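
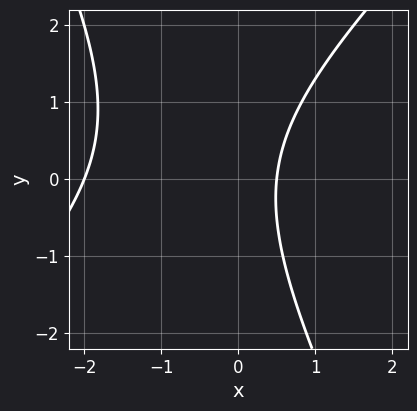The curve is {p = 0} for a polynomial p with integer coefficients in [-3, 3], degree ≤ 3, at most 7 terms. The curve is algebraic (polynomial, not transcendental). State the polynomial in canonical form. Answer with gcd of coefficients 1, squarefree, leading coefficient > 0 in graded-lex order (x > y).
2*x^2 - x*y - y^2 + 3*x - 2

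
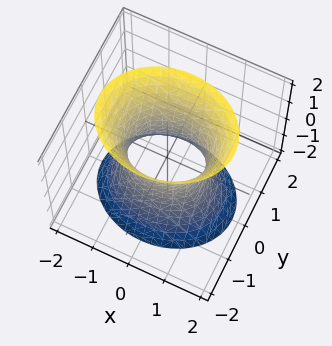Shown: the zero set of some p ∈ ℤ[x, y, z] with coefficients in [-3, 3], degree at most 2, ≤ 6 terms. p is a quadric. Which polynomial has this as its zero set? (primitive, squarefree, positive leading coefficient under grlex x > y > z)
2*x^2 + 3*y^2 - z^2 - 2

First, degree: an hourglass — one-sheet hyperboloid; a quadric, so deg p = 2.
Next, symmetries: mirror symmetry x ↦ −x ⇒ only even powers of x; it's symmetric under y → −y, forcing even powers of y; the z ↦ −z reflection is a symmetry, so z appears only in even powers.
Next, from the axis intercepts and sections: it misses every integer gridline on the z-axis; among the integer gridlines, it crosses the x-axis at x ∈ {-1, 1}.
Finally, assembling these constraints gives the stated polynomial.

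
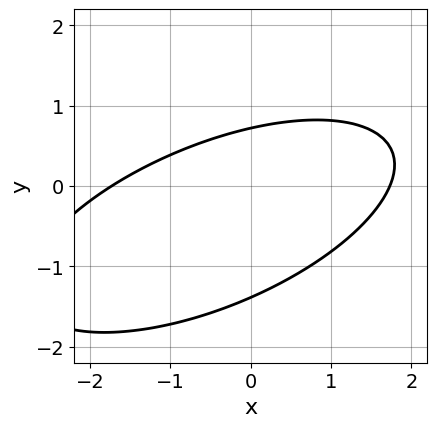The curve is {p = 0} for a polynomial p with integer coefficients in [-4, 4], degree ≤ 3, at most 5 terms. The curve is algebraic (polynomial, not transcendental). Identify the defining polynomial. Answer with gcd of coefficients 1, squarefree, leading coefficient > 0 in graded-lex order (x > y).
1. Degree: the shape is more complex than any degree-1 curve, so deg p = 2.
2. Solving for integer coefficients yields p as stated.

x^2 - 2*x*y + 3*y^2 + 2*y - 3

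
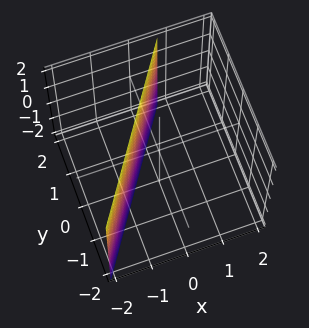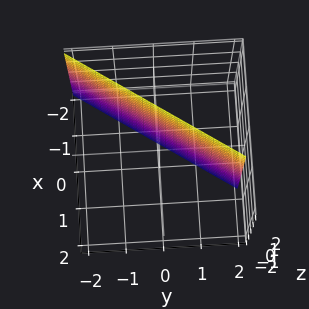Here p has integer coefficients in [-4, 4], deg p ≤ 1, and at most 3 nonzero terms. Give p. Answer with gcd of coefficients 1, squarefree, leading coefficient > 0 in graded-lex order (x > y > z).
3*x - 2*y + 2

1. deg p = 1. Every cross-section is a straight line — this is a plane.
2. From the visible intercepts: the surface avoids every integer z-axis point in the box; it crosses the y-axis at the gridline y = 1.
3. Matching integer coefficients to the picture gives p.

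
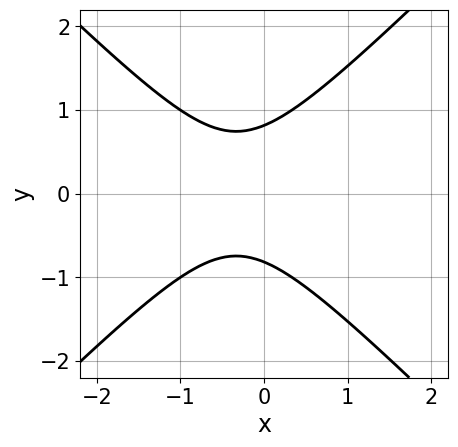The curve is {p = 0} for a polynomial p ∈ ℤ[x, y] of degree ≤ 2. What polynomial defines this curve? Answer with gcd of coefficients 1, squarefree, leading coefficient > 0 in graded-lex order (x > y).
3*x^2 - 3*y^2 + 2*x + 2

1. deg p = 2. A generic line meets the curve in up to 2 points.
2. Symmetries: the y ↦ −y reflection is a symmetry, so y appears only in even powers.
3. Against the integer gridlines: the curve avoids every integer x-axis point in the box.
4. The integer polynomial consistent with all of this is the stated p.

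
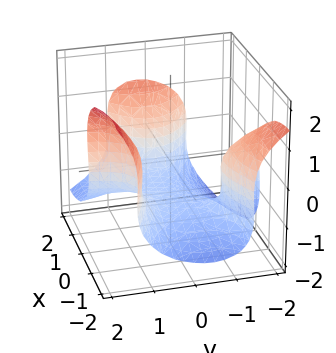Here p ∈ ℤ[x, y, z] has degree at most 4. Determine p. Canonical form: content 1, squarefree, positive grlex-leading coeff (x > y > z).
x^3 - 3*x*y^2 + 2*y*z^2 - 3*z^3 - 2

1. deg p = 3. A generic line meets the surface in up to 3 points.
2. Observable constraints: the surface avoids every integer y-axis point in the box.
3. Solving for integer coefficients yields p as stated.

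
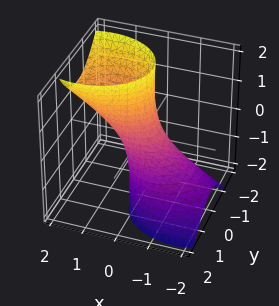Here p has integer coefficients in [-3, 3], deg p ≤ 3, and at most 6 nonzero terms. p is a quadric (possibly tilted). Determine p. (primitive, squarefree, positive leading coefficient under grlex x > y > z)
2*x^2 - 3*x*z + 3*y^2 + y*z - 1

deg p = 2. A generic line meets the surface in up to 2 points.
Reading off the gridlines: it misses every integer gridline on the z-axis.
Putting this together gives p.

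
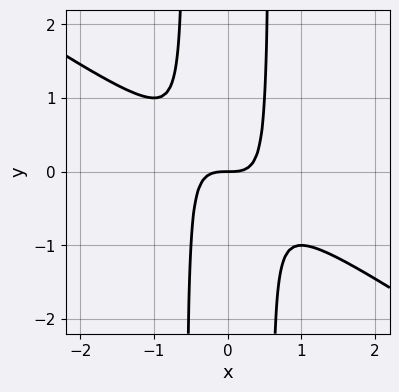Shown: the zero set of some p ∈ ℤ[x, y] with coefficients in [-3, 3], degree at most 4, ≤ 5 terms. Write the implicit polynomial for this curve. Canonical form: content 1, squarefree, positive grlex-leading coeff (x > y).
The degree is 3 — a generic line meets the curve in up to 3 points.
Checking where it meets the axes: it crosses the x-axis at the gridline x = 0; it crosses the y-axis at the gridline y = 0.
Fitting integer coefficients to these (and the overall shape) gives p.

2*x^3 + 3*x^2*y - y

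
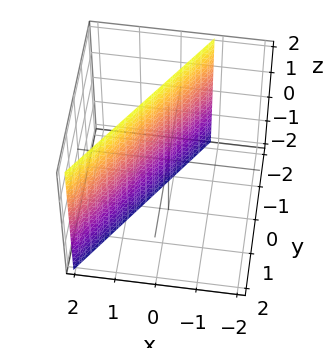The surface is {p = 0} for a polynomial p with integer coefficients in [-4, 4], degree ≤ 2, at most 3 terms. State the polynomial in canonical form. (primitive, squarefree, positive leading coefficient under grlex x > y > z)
3*x - 2*y - 2

(a) deg p = 1. Every cross-section is a straight line — this is a plane.
(b) Checking where it meets the axes: it misses every integer gridline on the z-axis; it crosses the y-axis at the gridline y = -1.
(c) Matching integer coefficients to the picture gives p.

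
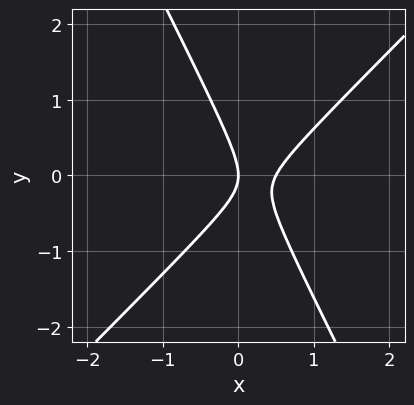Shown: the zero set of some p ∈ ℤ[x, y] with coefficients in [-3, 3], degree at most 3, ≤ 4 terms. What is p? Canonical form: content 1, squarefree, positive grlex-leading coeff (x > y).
1. deg p = 2.
2. Checking where it meets the axes: it meets the y-axis at y = 0 (among the integer gridlines); it meets the x-axis at x = 0 (among the integer gridlines).
3. These observations pin down the coefficients.

2*x^2 - x*y - y^2 - x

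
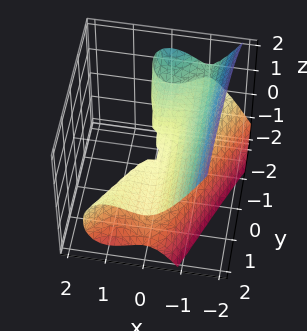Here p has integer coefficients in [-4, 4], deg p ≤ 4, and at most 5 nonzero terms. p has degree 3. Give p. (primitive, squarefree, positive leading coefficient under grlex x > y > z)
3*x^3 - 2*x^2*y + 2*y*z + 3*z^2

(a) The degree is 3 — no degree-2 surface has this shape.
(b) From the axis intercepts and sections: it crosses the z-axis at the gridline z = 0; every point of the y-axis in the box is on the surface; it crosses the x-axis at the gridline x = 0.
(c) Putting this together gives p.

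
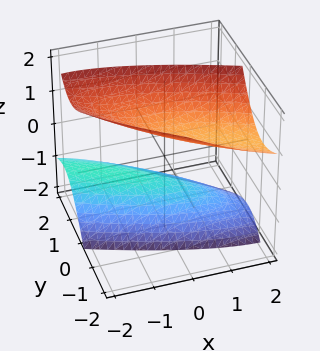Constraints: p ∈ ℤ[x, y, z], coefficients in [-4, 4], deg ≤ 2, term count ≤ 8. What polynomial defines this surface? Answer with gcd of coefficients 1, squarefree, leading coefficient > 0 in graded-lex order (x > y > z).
x^2 + 3*x*y + 3*y^2 + 2*y*z - 2*z^2 + 2

First, there are 2 components.
Then, degree: no degree-1 surface has this shape, so deg p = 2.
Next, reading off the gridlines: it misses every integer gridline on the x-axis; the z-axis gridline crossings are at z ∈ {-1, 1}; it misses every integer gridline on the y-axis.
Finally, the integer polynomial consistent with all of this is the stated p.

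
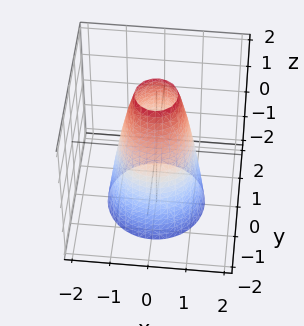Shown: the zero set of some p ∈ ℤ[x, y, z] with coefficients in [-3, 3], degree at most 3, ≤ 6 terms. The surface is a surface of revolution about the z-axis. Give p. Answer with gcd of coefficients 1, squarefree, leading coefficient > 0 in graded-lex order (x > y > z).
deg p = 2. No degree-1 surface has this shape.
Symmetry: the z-axis is an axis of rotation, so x and y enter only as x² + y².
Against the integer gridlines: among the integer gridlines, it crosses the x-axis at x ∈ {-1, 1}; the y-axis gridline crossings are at y ∈ {-1, 1}; a circular section at z = -2 has radius between 1 and 2; no z-intercept at any integer in the box.
These observations pin down the coefficients.

3*x^2 + 3*y^2 + z - 3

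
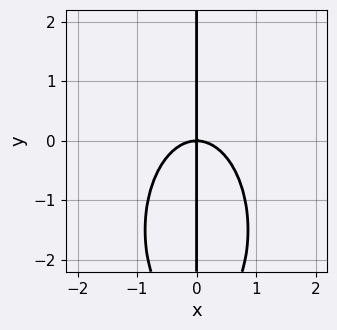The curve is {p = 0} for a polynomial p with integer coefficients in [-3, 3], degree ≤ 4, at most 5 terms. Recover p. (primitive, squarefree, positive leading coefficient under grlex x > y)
3*x^3 + x*y^2 + 3*x*y

(a) deg p = 3.
(b) Reading off the gridlines: one x-axis crossing is at x = 0; the visible y-axis segment lies entirely on the curve.
(c) Putting this together gives p.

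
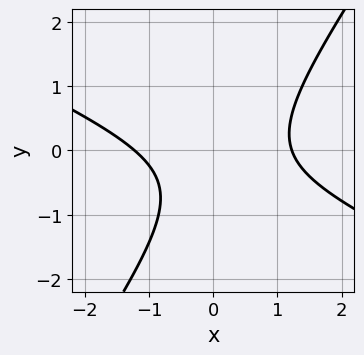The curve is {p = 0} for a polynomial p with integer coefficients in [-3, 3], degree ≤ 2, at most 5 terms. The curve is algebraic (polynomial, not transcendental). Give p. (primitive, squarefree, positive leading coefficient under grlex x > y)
First, the degree is 2 — the shape is more complex than any degree-1 curve.
Next, against the integer gridlines: no y-intercept at any integer in the box.
Finally, matching integer coefficients to the picture gives p.

2*x^2 + 3*x*y - 3*y^2 - 2*y - 3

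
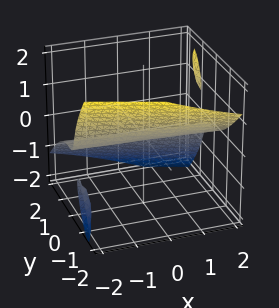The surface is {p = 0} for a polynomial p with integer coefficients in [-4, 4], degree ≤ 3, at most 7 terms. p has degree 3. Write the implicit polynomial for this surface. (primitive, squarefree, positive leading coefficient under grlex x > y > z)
1. The picture has 3 separate pieces. Treating them together as one polynomial.
2. Degree: a generic line meets the surface in up to 3 points, so deg p = 3.
3. From the visible intercepts: it crosses the z-axis at the gridline z = 0; the visible x-axis segment lies entirely on the surface; one y-axis crossing is at y = 0.
4. Matching integer coefficients to the picture gives p.

2*x*y*z - 2*y^3 + y*z^2 - z^3 - 2*z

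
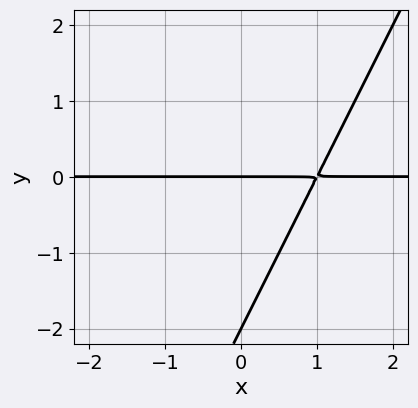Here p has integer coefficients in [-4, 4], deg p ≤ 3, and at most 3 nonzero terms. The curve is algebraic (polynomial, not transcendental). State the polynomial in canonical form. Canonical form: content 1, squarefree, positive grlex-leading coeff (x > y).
(a) deg p = 2. A generic line meets the curve in up to 2 points.
(b) Against the integer gridlines: the y-axis gridline crossings are at y ∈ {-2, 0}; the visible x-axis segment lies entirely on the curve.
(c) The integer polynomial consistent with all of this is the stated p.

2*x*y - y^2 - 2*y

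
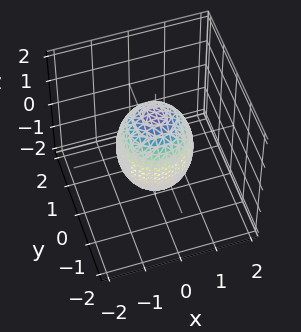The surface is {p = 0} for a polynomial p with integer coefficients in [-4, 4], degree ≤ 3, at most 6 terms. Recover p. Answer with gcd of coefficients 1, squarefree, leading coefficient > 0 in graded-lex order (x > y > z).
2*x^2 + 2*y^2 + z^2 - 2

(a) deg p = 2. A closed, bounded, convex surface; a quadric.
(b) Symmetry: the surface is invariant under rotation about z: p = q(x² + y², z); the z ↦ −z reflection is a symmetry, so z appears only in even powers.
(c) From the visible intercepts: a circular section at z = 0 has radius exactly 1; the x-axis gridline crossings are at x ∈ {-1, 1}; the y-axis gridline crossings are at y ∈ {-1, 1}.
(d) These observations pin down the coefficients.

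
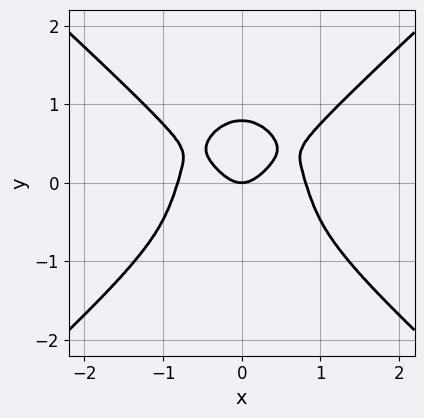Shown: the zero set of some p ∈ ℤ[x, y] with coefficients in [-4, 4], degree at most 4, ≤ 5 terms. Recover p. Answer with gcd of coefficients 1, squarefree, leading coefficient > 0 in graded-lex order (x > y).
3*x^4 - 2*x^2*y^2 - 2*y^4 - 2*x^2 + y

(a) The degree is 4 — the shape is more complex than any degree-3 curve.
(b) Symmetries: mirror symmetry x ↦ −x ⇒ only even powers of x.
(c) Reading off the gridlines: it meets the y-axis at y = 0 (among the integer gridlines); it meets the x-axis at x = 0 (among the integer gridlines).
(d) Together with the visible shape, these determine p as stated.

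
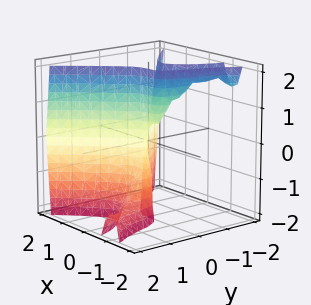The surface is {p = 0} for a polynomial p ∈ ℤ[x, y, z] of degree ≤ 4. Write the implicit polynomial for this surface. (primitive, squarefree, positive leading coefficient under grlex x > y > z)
Degree: a generic line meets the surface in up to 3 points, so deg p = 3.
Reading off the gridlines: one y-axis crossing is at y = 0; every point of the z-axis in the box is on the surface; it crosses the x-axis at the gridline x = 0.
Matching integer coefficients to the picture gives p.

3*x^3 - 2*x*y^2 - 2*y^2 - y*z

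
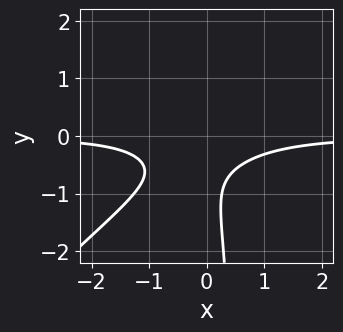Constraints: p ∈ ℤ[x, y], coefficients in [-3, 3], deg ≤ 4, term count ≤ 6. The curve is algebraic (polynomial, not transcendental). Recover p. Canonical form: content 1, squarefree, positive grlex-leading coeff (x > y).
First, degree: a generic line meets the curve in up to 3 points, so deg p = 3.
Next, from the visible intercepts: it misses every integer gridline on the y-axis; it misses every integer gridline on the x-axis.
Finally, assembling these constraints gives the stated polynomial.

3*x^2*y - 3*x*y^2 + 2*y^2 + 3*y + 2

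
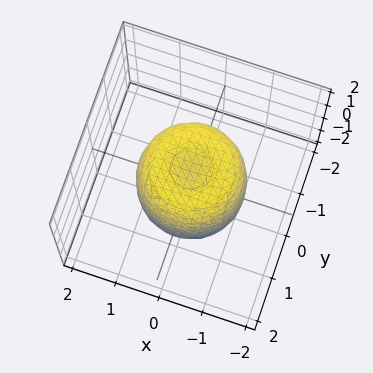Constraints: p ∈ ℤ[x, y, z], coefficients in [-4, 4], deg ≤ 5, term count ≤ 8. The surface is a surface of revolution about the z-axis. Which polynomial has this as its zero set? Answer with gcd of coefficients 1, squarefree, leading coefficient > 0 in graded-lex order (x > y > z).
(a) deg p = 4. A generic line meets the surface in up to 4 points.
(b) Symmetries: rotational symmetry about the z-axis ⇒ p depends on x, y only through x² + y².
(c) From the axis intercepts and sections: among the integer gridlines, it crosses the z-axis at z ∈ {-1, 1}; a circular section at z = 0 has radius between 1 and 2.
(d) Together with the visible shape, these determine p as stated.

2*x^4 + 4*x^2*y^2 + 2*y^4 - 2*x^2 - 2*y^2 + z^2 - 1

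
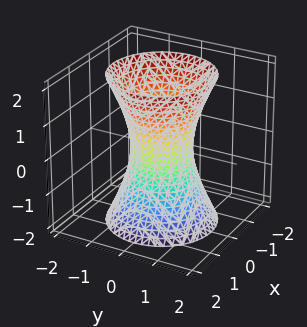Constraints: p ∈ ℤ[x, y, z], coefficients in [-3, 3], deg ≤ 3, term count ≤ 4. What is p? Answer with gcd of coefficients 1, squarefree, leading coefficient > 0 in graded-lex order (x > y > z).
3*x^2 + 3*y^2 - z^2 - 2

(a) Degree: one connected sheet with a waist; a quadric, so deg p = 2.
(b) Symmetries: the surface is invariant under rotation about z: p = q(x² + y², z); mirror symmetry z ↦ −z ⇒ only even powers of z.
(c) Checking where it meets the axes: no z-intercept at any integer in the box; a circular section at z = 1 has radius exactly 1.
(d) These observations pin down the coefficients.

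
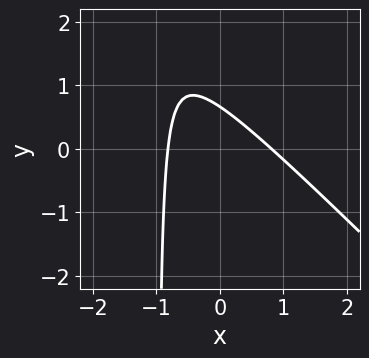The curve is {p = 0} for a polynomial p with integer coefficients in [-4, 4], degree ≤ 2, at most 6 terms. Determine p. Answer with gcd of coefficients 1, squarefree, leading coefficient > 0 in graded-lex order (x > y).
3*x^2 + 3*x*y + 3*y - 2

(a) deg p = 2. A generic line meets the curve in up to 2 points.
(b) Putting this together gives p.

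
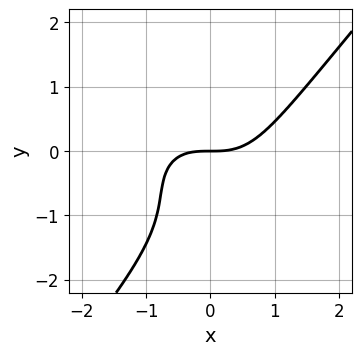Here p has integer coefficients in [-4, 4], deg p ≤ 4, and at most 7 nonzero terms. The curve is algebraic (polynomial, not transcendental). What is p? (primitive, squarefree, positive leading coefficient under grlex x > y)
(a) Degree: no degree-2 curve has this shape, so deg p = 3.
(b) From the visible intercepts: it crosses the x-axis at the gridline x = 0; it meets the y-axis at y = 0 (among the integer gridlines).
(c) The integer polynomial consistent with all of this is the stated p.

2*x^3 + x*y^2 - 2*y^3 - 3*y^2 - 3*y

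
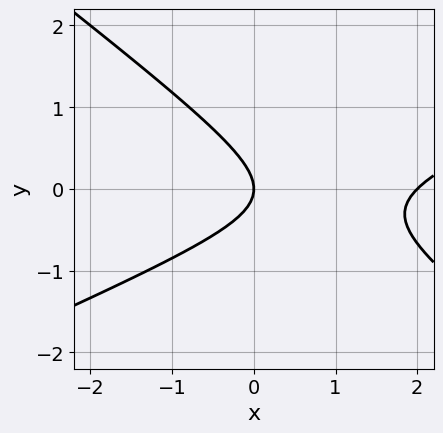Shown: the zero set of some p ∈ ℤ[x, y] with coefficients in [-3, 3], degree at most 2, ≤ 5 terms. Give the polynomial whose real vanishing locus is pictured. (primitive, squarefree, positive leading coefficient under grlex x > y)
(a) deg p = 2. No degree-1 curve has this shape.
(b) From the visible intercepts: it crosses the y-axis at the gridline y = 0; the x-axis gridline crossings are at x ∈ {0, 2}.
(c) Matching integer coefficients to the picture gives p.

x^2 - x*y - 3*y^2 - 2*x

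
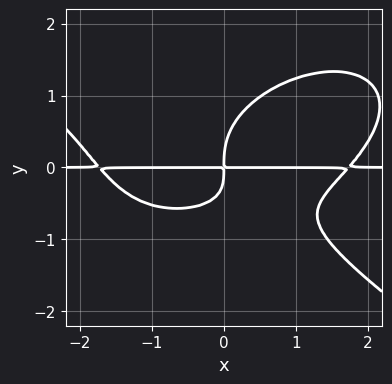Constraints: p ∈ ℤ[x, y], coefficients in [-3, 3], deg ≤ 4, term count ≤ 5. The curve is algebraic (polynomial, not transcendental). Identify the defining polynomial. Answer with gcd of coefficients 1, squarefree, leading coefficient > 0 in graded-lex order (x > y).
(a) Degree: no degree-3 curve has this shape, so deg p = 4.
(b) Checking where it meets the axes: the visible x-axis segment lies entirely on the curve.
(c) Matching integer coefficients to the picture gives p.

x^3*y + 3*y^4 - 3*x*y^2 - 3*x*y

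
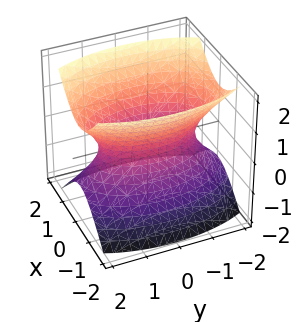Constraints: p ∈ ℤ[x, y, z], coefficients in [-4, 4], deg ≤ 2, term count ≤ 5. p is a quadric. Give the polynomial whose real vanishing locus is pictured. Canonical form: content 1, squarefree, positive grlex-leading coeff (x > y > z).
3*x^2 + y^2 - 2*z^2 - 2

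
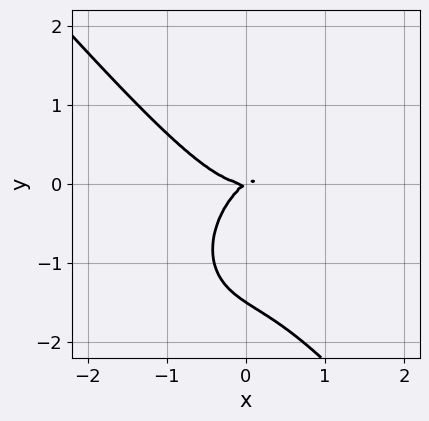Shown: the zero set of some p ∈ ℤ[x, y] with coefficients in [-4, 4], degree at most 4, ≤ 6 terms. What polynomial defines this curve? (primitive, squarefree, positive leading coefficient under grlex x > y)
3*x^3 + 2*y^3 - 2*x*y + 3*y^2

Degree: a generic line meets the curve in up to 3 points, so deg p = 3.
Checking where it meets the axes: it meets the x-axis at x = 0 (among the integer gridlines); one y-axis crossing is at y = 0.
Assembling these constraints gives the stated polynomial.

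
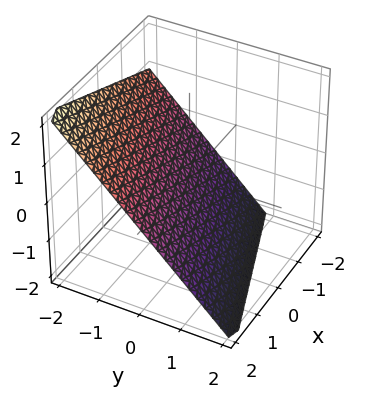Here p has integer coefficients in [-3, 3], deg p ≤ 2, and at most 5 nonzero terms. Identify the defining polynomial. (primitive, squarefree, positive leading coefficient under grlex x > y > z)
The degree is 1 — the surface is flat (a plane).
Checking where it meets the axes: it meets the x-axis at x = 2 (among the integer gridlines).
These observations pin down the coefficients.

x - 3*y - 3*z - 2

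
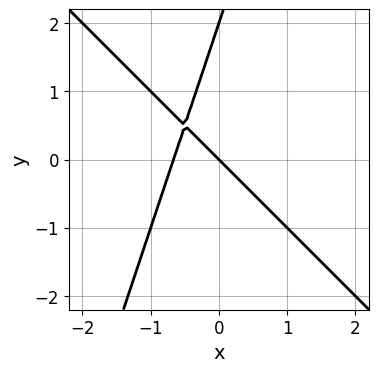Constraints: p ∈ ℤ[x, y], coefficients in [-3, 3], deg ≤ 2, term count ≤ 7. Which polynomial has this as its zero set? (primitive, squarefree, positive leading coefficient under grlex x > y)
3*x^2 + 2*x*y - y^2 + 2*x + 2*y

First, the degree is 2 — no degree-1 curve has this shape.
Then, from the axis intercepts and sections: one x-axis crossing is at x = 0; among the integer gridlines, it crosses the y-axis at y ∈ {0, 2}.
Finally, fitting integer coefficients to these (and the overall shape) gives p.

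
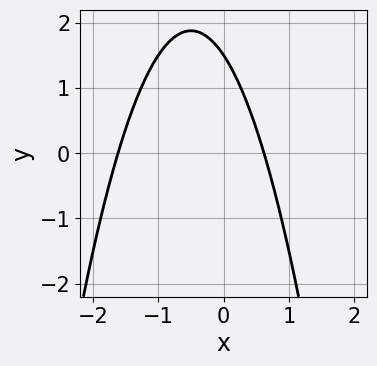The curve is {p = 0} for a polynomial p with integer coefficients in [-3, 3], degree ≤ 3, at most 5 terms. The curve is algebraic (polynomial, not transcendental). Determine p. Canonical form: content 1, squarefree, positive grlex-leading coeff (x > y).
3*x^2 + 3*x + 2*y - 3

First, deg p = 2.
Finally, putting this together gives p.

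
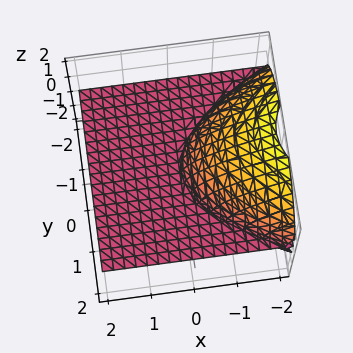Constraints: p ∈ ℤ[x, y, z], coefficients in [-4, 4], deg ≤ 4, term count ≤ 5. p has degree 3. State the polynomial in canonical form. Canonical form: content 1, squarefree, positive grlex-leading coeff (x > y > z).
y^2*z + z^3 + 2*x*z

1. There are 2 components. They look like related sheets of one shape, so recover p as a whole.
2. deg p = 3. The shape is more complex than any degree-2 surface.
3. Against the integer gridlines: every point of the y-axis in the box is on the surface; it meets the z-axis at z = 0 (among the integer gridlines).
4. Fitting integer coefficients to these (and the overall shape) gives p. Check: (1, 0, 0) on the x-axis lies on the surface, and p(1, 0, 0) = 0. ✓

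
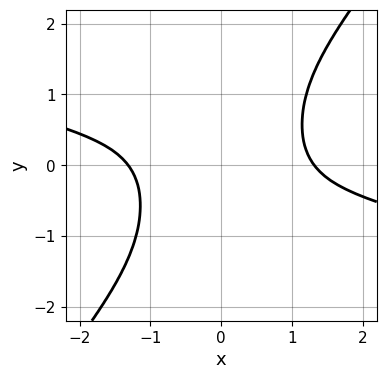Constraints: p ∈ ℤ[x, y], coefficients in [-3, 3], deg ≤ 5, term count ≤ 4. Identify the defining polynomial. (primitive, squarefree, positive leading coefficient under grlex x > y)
First, the degree is 4 — the shape is more complex than any degree-3 curve.
Then, checking where it meets the axes: it misses every integer gridline on the y-axis.
Finally, fitting integer coefficients to these (and the overall shape) gives p.

x^4 + 3*x^3*y - 3*x^2*y^2 - 3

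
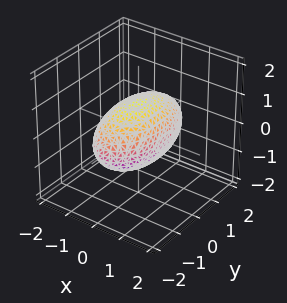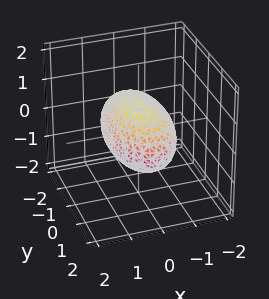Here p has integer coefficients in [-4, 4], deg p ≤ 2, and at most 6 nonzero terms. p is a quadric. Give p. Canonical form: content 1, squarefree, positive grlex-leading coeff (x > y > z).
The degree is 2 — a closed, bounded, convex surface; a quadric.
Symmetries: the x ↦ −x reflection is a symmetry, so x appears only in even powers; it's symmetric under y → −y, forcing even powers of y; it's symmetric under z → −z, forcing even powers of z.
Against the integer gridlines: among the integer gridlines, it crosses the z-axis at z ∈ {-1, 1}; the x-axis gridline crossings are at x ∈ {-1, 1}.
Assembling these constraints gives the stated polynomial.

3*x^2 + y^2 + 3*z^2 - 3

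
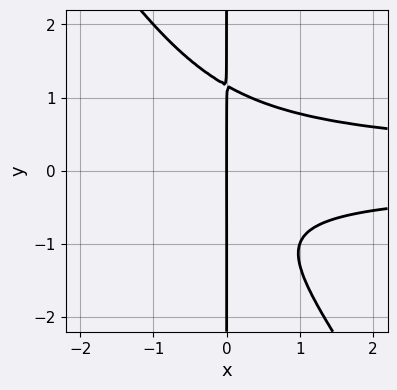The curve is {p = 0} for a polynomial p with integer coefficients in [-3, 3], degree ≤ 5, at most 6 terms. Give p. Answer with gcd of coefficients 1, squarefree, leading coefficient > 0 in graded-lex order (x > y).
1. Degree: the shape is more complex than any degree-3 curve, so deg p = 4.
2. Checking where it meets the axes: every point of the y-axis in the box is on the curve; one x-axis crossing is at x = 0.
3. Assembling these constraints gives the stated polynomial.

3*x^2*y^2 + 2*x*y^3 - x*y - 2*x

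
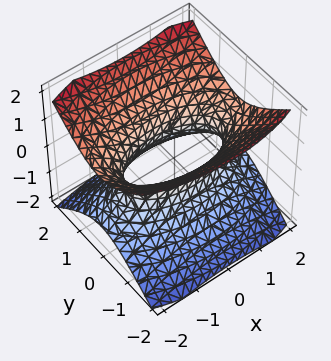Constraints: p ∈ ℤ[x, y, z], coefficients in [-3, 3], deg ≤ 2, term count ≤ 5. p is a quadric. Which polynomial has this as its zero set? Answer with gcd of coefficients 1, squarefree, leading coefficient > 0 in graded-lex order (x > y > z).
First, deg p = 2.
Next, symmetries: it's symmetric under z → −z, forcing even powers of z; it's symmetric under y → −y, forcing even powers of y; mirror symmetry x ↦ −x ⇒ only even powers of x.
Next, observable constraints: no z-intercept at any integer in the box.
Finally, matching integer coefficients to the picture gives p.

x^2 + 3*y^2 - 3*z^2 - 2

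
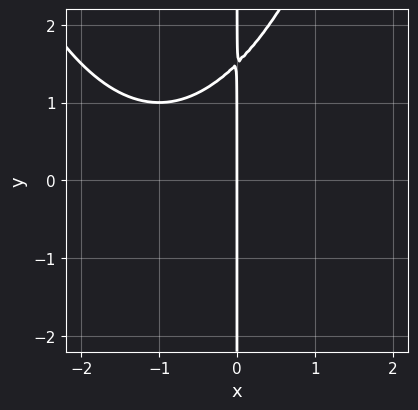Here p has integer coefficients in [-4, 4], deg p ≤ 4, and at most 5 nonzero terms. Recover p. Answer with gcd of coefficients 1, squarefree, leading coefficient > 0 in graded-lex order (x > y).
x^3 + 2*x^2 - 2*x*y + 3*x

1. deg p = 3. A generic line meets the curve in up to 3 points.
2. Against the integer gridlines: the visible y-axis segment lies entirely on the curve; it meets the x-axis at x = 0 (among the integer gridlines).
3. These observations pin down the coefficients.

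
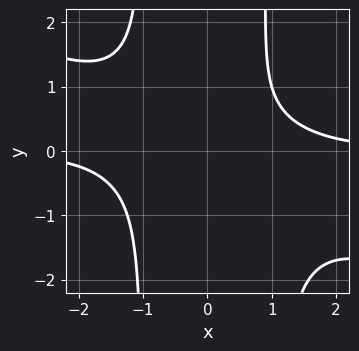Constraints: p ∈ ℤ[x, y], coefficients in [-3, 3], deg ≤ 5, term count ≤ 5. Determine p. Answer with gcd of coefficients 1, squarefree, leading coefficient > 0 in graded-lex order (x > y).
1. The degree is 4 — the shape is more complex than any degree-3 curve.
2. Against the integer gridlines: it misses every integer gridline on the y-axis; it misses every integer gridline on the x-axis.
3. These observations pin down the coefficients.

x^3*y + 2*x^2*y^2 - 2*y^2 + y - 2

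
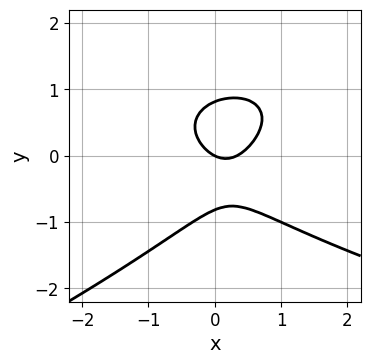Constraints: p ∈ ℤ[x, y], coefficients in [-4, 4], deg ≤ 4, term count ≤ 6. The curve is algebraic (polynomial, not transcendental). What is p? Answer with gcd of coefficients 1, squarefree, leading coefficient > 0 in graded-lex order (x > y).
x*y^2 - 3*y^3 - 3*x^2 + x + 2*y

(a) Degree: the shape is more complex than any degree-2 curve, so deg p = 3.
(b) Observable constraints: it crosses the x-axis at the gridline x = 0; it meets the y-axis at y = 0 (among the integer gridlines).
(c) The integer polynomial consistent with all of this is the stated p.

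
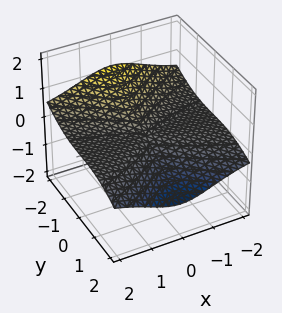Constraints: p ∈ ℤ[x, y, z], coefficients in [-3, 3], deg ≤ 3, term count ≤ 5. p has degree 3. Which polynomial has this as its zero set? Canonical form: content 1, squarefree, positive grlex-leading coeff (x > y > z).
First, the degree is 3 — the shape is more complex than any degree-2 surface.
Next, reading off the gridlines: the visible z-axis segment lies entirely on the surface; the visible x-axis segment lies entirely on the surface; it meets the y-axis at y = 0 (among the integer gridlines).
Finally, together with the visible shape, these determine p as stated.

3*x^2*z + y^3 + 2*y^2*z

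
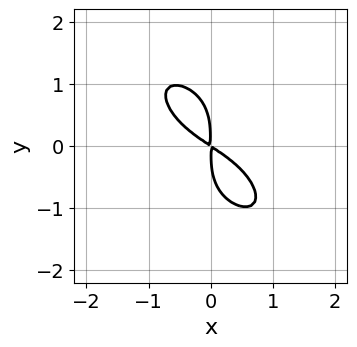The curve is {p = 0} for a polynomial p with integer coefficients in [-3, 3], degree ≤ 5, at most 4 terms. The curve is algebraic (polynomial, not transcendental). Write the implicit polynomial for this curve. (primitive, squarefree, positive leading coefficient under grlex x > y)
x^4 + y^4 + 2*x^2 + 3*x*y

First, degree: no degree-3 curve has this shape, so deg p = 4.
Finally, solving for integer coefficients yields p as stated.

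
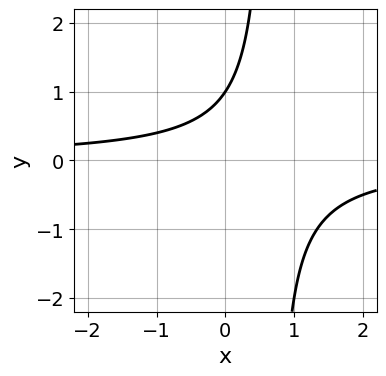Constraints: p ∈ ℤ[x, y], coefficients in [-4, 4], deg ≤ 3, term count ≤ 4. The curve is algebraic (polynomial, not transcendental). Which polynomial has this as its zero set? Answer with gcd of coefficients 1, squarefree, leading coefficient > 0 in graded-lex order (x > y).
(a) The degree is 2 — no degree-1 curve has this shape.
(b) Observable constraints: one y-axis crossing is at y = 1; it misses every integer gridline on the x-axis.
(c) These observations pin down the coefficients.

3*x*y - 2*y + 2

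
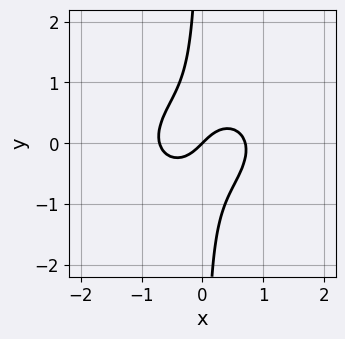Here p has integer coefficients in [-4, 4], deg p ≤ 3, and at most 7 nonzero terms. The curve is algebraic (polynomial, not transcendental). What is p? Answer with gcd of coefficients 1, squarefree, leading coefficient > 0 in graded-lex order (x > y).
First, degree: no degree-2 curve has this shape, so deg p = 3.
Then, observable constraints: it crosses the x-axis at the gridline x = 0; one y-axis crossing is at y = 0.
Finally, together with the visible shape, these determine p as stated.

2*x^3 - x^2*y + 3*x*y^2 - x + y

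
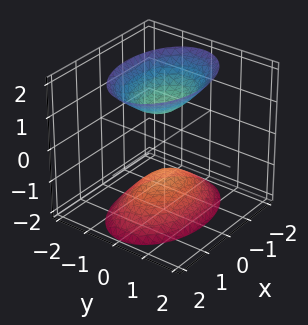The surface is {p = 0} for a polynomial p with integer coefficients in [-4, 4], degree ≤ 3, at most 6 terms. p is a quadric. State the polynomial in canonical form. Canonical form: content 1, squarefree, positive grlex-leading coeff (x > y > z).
x^2 + 2*y^2 - z^2 + 1

I count 2 distinct pieces. They look like related sheets of one shape, so recover p as a whole.
deg p = 2. Two sheets facing apart; a quadric.
Symmetries: it's symmetric under z → −z, forcing even powers of z; the x ↦ −x reflection is a symmetry, so x appears only in even powers; it's symmetric under y → −y, forcing even powers of y.
From the visible intercepts: the surface avoids every integer y-axis point in the box; the surface avoids every integer x-axis point in the box.
Assembling these constraints gives the stated polynomial. Check: (0, 0, 1) on the z-axis lies on the surface, and p(0, 0, 1) = 0. ✓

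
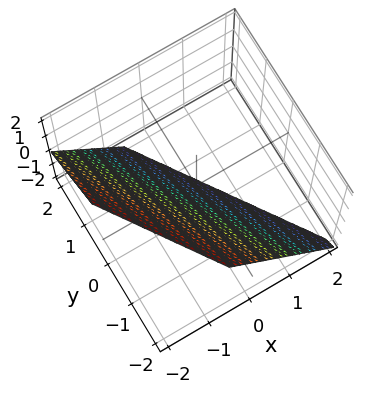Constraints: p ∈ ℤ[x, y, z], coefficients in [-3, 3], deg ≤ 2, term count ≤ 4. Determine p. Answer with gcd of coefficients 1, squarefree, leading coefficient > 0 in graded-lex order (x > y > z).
(a) Degree: the surface is flat (a plane), so deg p = 1.
(b) From the visible intercepts: it meets the z-axis at z = -1 (among the integer gridlines); it meets the y-axis at y = -1 (among the integer gridlines).
(c) Matching integer coefficients to the picture gives p.

3*x + 2*y + 2*z + 2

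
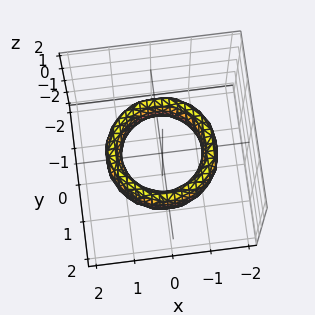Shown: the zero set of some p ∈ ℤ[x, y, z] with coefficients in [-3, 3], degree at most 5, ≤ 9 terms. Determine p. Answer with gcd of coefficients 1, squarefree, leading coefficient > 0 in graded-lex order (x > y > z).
x^4 + 2*x^2*y^2 + y^4 - 3*x^2 - 3*y^2 + z^2 + 2

1. The degree is 4 — the shape is more complex than any degree-3 surface.
2. Symmetry: the z-axis is an axis of rotation, so x and y enter only as x² + y².
3. From the visible intercepts: the y-axis gridline crossings are at y ∈ {-1, 1}; no z-intercept at any integer in the box; a circular section at z = 0 has radius exactly 1; the x-axis gridline crossings are at x ∈ {-1, 1}.
4. Solving for integer coefficients yields p as stated.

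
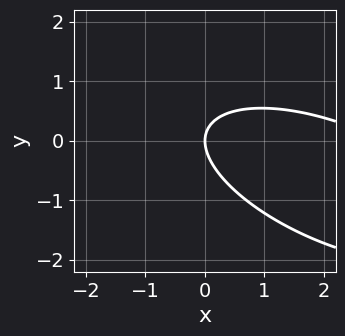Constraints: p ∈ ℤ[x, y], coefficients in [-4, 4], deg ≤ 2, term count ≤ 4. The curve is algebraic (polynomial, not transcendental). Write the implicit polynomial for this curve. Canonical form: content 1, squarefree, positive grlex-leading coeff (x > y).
x^2 + 2*x*y + 3*y^2 - 3*x

(a) Degree: the shape is more complex than any degree-1 curve, so deg p = 2.
(b) Checking where it meets the axes: one x-axis crossing is at x = 0; it crosses the y-axis at the gridline y = 0.
(c) Matching integer coefficients to the picture gives p.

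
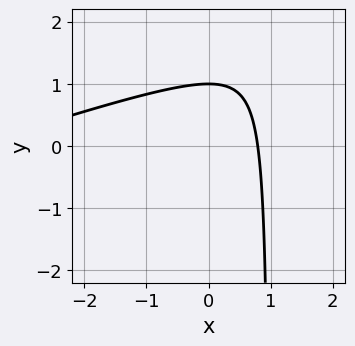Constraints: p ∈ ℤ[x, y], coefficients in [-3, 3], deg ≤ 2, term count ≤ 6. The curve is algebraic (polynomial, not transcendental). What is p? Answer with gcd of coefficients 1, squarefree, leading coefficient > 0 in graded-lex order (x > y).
deg p = 2.
Observable constraints: one y-axis crossing is at y = 1.
Assembling these constraints gives the stated polynomial.

x^2 - 3*x*y + 3*x + 3*y - 3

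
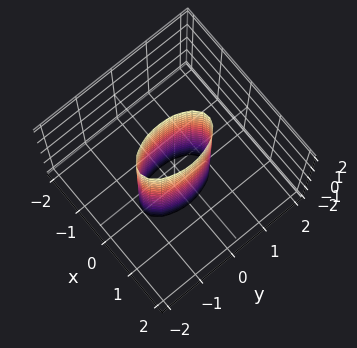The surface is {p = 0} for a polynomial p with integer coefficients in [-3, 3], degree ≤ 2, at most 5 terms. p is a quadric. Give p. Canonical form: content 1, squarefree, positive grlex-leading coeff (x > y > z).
3*x^2 + y^2 - 1

(a) The degree is 2 — constant cross-section along one axis; a quadric.
(b) Symmetries: the y ↦ −y reflection is a symmetry, so y appears only in even powers; it's symmetric under x → −x, forcing even powers of x; mirror symmetry z ↦ −z ⇒ only even powers of z.
(c) Observable constraints: the y-axis gridline crossings are at y ∈ {-1, 1}; the surface avoids every integer z-axis point in the box.
(d) Together with the visible shape, these determine p as stated.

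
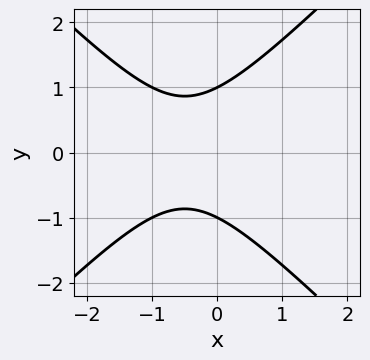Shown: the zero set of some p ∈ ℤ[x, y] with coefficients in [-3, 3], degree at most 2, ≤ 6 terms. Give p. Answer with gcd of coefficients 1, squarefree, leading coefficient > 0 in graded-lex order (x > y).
x^2 - y^2 + x + 1

deg p = 2. The shape is more complex than any degree-1 curve.
Symmetries: the y ↦ −y reflection is a symmetry, so y appears only in even powers.
From the visible intercepts: no x-intercept at any integer in the box; the y-axis gridline crossings are at y ∈ {-1, 1}.
Putting this together gives p.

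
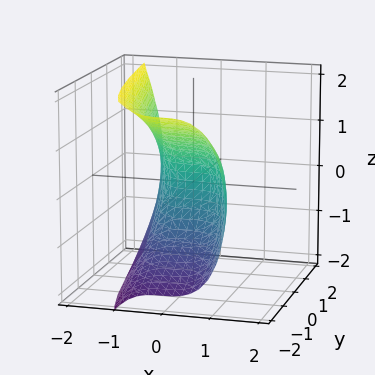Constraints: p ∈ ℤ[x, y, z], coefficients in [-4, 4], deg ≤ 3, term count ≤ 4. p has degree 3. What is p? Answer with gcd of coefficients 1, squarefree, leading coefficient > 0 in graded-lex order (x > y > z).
First, degree: the shape is more complex than any degree-2 surface, so deg p = 3.
Then, reading off the gridlines: it crosses the y-axis at the gridline y = 0; it crosses the z-axis at the gridline z = 0.
Finally, the integer polynomial consistent with all of this is the stated p.

3*x^3 + 2*z^2 + 3*y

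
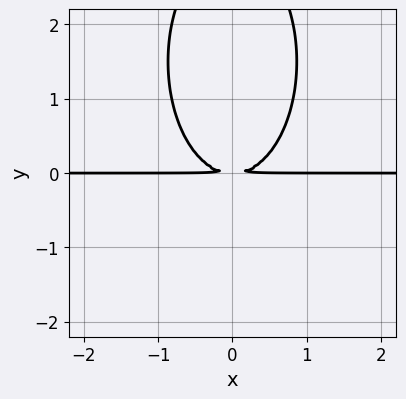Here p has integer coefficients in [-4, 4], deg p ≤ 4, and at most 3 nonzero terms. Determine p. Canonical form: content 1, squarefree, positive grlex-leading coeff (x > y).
First, degree: no degree-2 curve has this shape, so deg p = 3.
Then, symmetries: it's symmetric under x → −x, forcing even powers of x.
Then, reading off the gridlines: the visible x-axis segment lies entirely on the curve.
Finally, matching integer coefficients to the picture gives p.

3*x^2*y + y^3 - 3*y^2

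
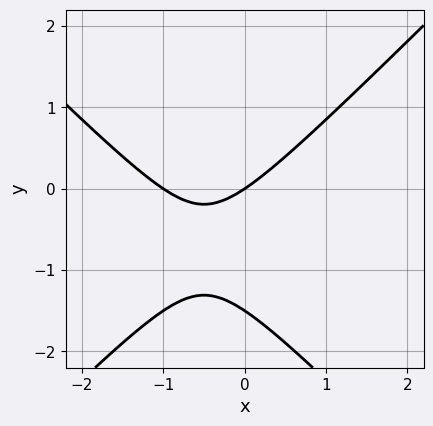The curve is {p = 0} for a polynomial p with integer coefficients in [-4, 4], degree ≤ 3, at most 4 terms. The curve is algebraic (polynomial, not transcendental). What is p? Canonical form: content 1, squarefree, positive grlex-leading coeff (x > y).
2*x^2 - 2*y^2 + 2*x - 3*y

1. Degree: the shape is more complex than any degree-1 curve, so deg p = 2.
2. From the axis intercepts and sections: it crosses the y-axis at the gridline y = 0; the x-axis gridline crossings are at x ∈ {-1, 0}.
3. Together with the visible shape, these determine p as stated.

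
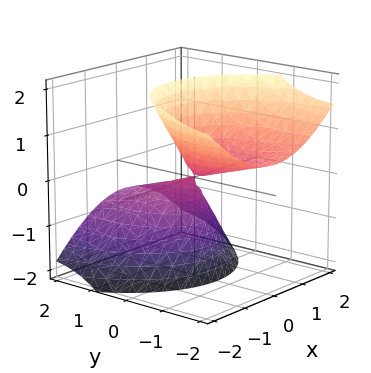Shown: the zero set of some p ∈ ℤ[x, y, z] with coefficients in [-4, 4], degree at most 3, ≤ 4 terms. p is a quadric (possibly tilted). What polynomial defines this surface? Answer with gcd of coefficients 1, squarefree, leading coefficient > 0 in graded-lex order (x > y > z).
2*x^2 + y^2 + 3*y*z - z^2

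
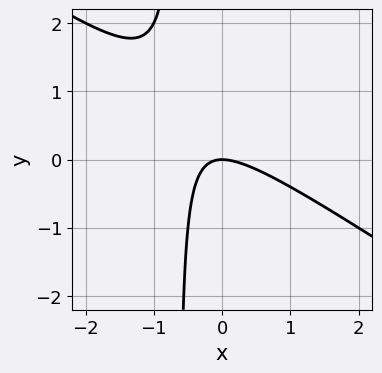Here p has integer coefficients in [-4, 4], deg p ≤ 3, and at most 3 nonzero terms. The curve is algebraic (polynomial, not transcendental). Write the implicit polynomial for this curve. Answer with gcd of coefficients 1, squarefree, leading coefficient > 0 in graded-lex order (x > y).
2*x^2 + 3*x*y + 2*y

(a) deg p = 2. A generic line meets the curve in up to 2 points.
(b) Reading off the gridlines: one y-axis crossing is at y = 0; one x-axis crossing is at x = 0.
(c) Matching integer coefficients to the picture gives p.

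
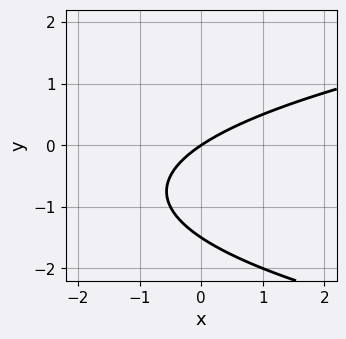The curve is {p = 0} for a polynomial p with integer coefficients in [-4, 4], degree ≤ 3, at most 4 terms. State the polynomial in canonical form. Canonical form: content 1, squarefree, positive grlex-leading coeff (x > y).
(a) deg p = 2. A generic line meets the curve in up to 2 points.
(b) From the visible intercepts: one x-axis crossing is at x = 0; it crosses the y-axis at the gridline y = 0.
(c) Together with the visible shape, these determine p as stated.

2*y^2 - 2*x + 3*y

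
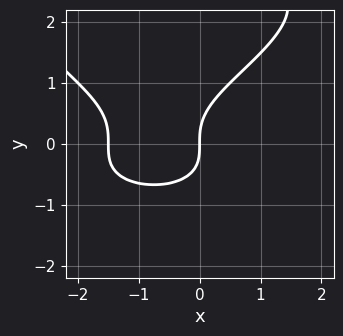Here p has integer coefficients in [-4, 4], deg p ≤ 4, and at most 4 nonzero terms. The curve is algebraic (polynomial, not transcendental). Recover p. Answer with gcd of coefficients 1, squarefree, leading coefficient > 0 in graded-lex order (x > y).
y^4 - 3*y^3 + 2*x^2 + 3*x

First, deg p = 4. A generic line meets the curve in up to 4 points.
Next, against the integer gridlines: it meets the y-axis at y = 0 (among the integer gridlines); it meets the x-axis at x = 0 (among the integer gridlines).
Finally, matching integer coefficients to the picture gives p.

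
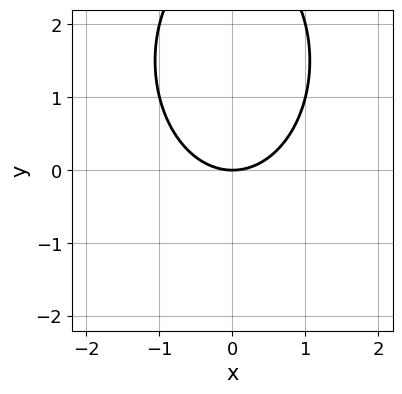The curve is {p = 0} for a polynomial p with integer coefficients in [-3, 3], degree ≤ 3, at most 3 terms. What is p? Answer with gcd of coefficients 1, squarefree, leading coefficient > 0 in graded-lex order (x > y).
(a) deg p = 2. A generic line meets the curve in up to 2 points.
(b) Symmetries: the x ↦ −x reflection is a symmetry, so x appears only in even powers.
(c) Checking where it meets the axes: it crosses the y-axis at the gridline y = 0; it crosses the x-axis at the gridline x = 0.
(d) Solving for integer coefficients yields p as stated.

2*x^2 + y^2 - 3*y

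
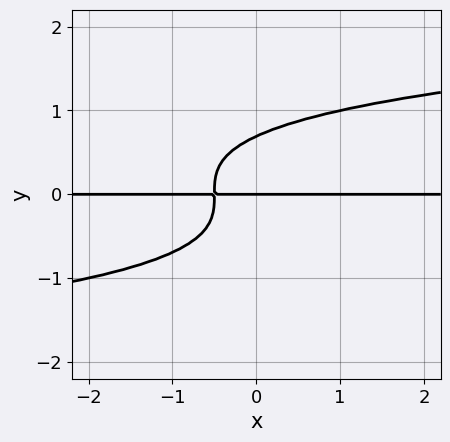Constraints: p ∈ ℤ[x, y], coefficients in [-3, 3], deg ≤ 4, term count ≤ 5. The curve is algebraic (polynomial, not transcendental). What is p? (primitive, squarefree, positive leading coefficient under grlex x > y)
First, deg p = 4.
Next, checking where it meets the axes: the visible x-axis segment lies entirely on the curve; it crosses the y-axis at the gridline y = 0.
Finally, assembling these constraints gives the stated polynomial.

3*y^4 - 2*x*y - y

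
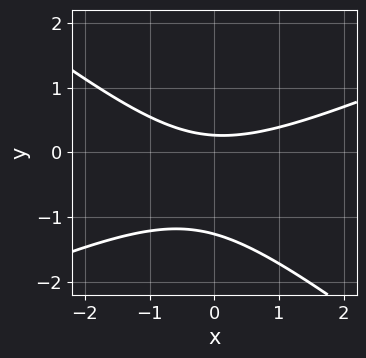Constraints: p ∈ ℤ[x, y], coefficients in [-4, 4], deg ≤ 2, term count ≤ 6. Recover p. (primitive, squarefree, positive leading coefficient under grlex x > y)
x^2 - x*y - 3*y^2 - 3*y + 1

(a) The degree is 2 — a generic line meets the curve in up to 2 points.
(b) From the axis intercepts and sections: it misses every integer gridline on the x-axis.
(c) Solving for integer coefficients yields p as stated.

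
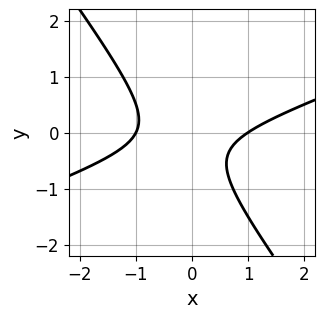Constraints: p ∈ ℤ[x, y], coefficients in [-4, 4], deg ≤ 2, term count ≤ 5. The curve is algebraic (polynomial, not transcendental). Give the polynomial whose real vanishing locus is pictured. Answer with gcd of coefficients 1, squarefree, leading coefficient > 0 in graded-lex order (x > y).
x^2 - 2*x*y - 2*y^2 - y - 1

(a) deg p = 2.
(b) From the visible intercepts: the x-axis gridline crossings are at x ∈ {-1, 1}; no y-intercept at any integer in the box.
(c) The integer polynomial consistent with all of this is the stated p.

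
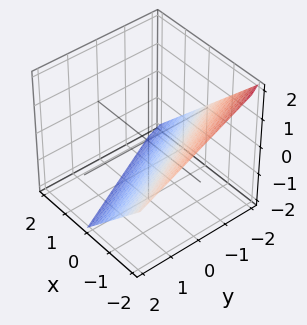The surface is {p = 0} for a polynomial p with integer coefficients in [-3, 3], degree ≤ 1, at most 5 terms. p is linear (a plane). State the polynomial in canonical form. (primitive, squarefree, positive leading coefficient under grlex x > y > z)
deg p = 1. Every cross-section is a straight line — this is a plane.
From the axis intercepts and sections: it meets the z-axis at z = -1 (among the integer gridlines); one y-axis crossing is at y = -2; it meets the x-axis at x = -1 (among the integer gridlines).
Together with the visible shape, these determine p as stated.

2*x + y + 2*z + 2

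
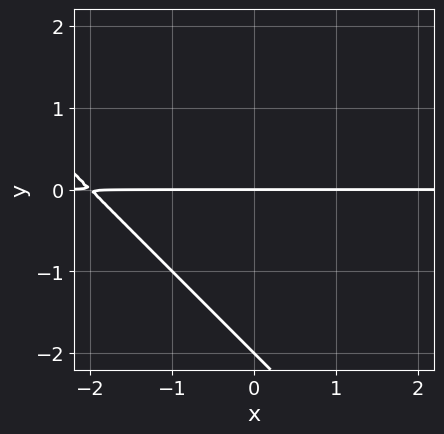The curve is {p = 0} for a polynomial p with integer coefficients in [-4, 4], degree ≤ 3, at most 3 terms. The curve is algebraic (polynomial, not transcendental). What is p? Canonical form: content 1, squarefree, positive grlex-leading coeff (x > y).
x*y + y^2 + 2*y

First, the degree is 2 — no degree-1 curve has this shape.
Next, checking where it meets the axes: the y-axis gridline crossings are at y ∈ {-2, 0}; the visible x-axis segment lies entirely on the curve.
Finally, together with the visible shape, these determine p as stated.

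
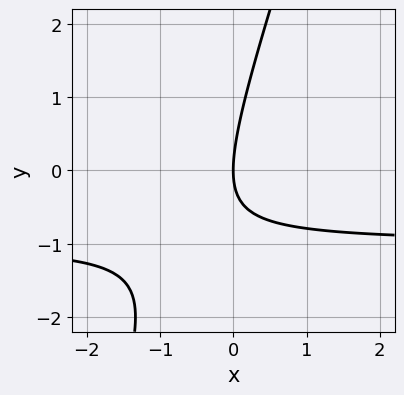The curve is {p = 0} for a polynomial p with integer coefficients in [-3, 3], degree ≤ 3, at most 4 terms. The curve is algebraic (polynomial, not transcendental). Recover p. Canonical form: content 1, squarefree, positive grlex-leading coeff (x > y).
1. The degree is 2 — the shape is more complex than any degree-1 curve.
2. Reading off the gridlines: it crosses the y-axis at the gridline y = 0; one x-axis crossing is at x = 0.
3. Putting this together gives p.

3*x*y - y^2 + 3*x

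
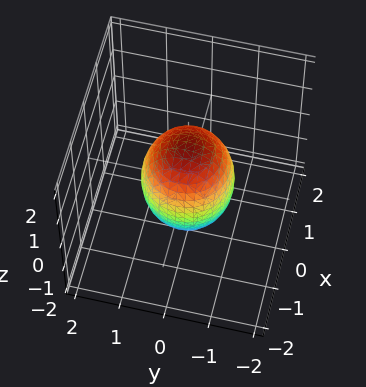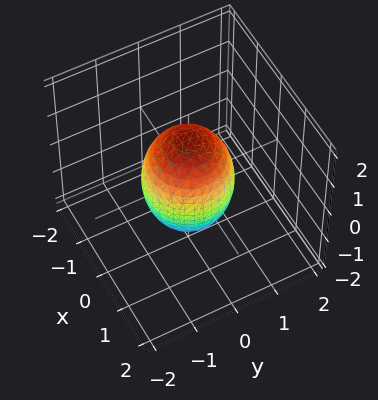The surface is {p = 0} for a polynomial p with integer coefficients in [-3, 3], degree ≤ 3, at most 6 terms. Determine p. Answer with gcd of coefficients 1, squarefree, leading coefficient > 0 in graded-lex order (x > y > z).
(a) Degree: the shape is more complex than any degree-1 surface, so deg p = 2.
(b) By symmetry, the z-axis is an axis of rotation, so x and y enter only as x² + y².
(c) Against the integer gridlines: a circular section at z = 1 has radius between 0 and 1; among the integer gridlines, it crosses the x-axis at x ∈ {-1, 1}; among the integer gridlines, it crosses the y-axis at y ∈ {-1, 1}.
(d) Together with the visible shape, these determine p as stated.

2*x^2 + 2*y^2 + z^2 - 2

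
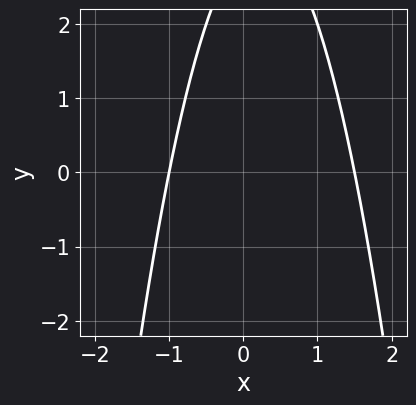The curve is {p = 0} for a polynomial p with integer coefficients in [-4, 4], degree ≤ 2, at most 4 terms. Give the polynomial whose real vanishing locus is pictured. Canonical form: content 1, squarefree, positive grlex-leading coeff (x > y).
2*x^2 - x + y - 3

(a) The degree is 2 — a generic line meets the curve in up to 2 points.
(b) Checking where it meets the axes: it crosses the x-axis at the gridline x = -1; the curve avoids every integer y-axis point in the box.
(c) Matching integer coefficients to the picture gives p.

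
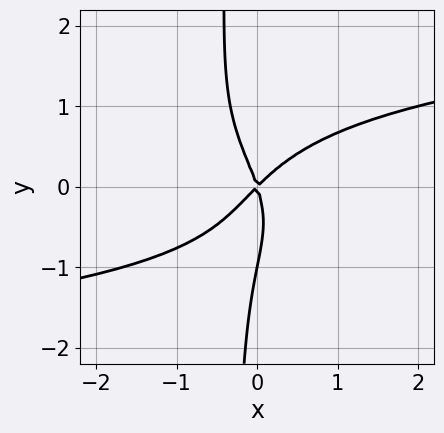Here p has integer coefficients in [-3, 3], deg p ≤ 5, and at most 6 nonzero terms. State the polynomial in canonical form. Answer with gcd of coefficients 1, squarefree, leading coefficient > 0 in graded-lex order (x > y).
3*x*y^3 + y^3 - 3*x^2 + 2*x*y + y^2

First, degree: the shape is more complex than any degree-3 curve, so deg p = 4.
Then, against the integer gridlines: it meets the x-axis at x = 0 (among the integer gridlines); the y-axis gridline crossings are at y ∈ {-1, 0}.
Finally, putting this together gives p.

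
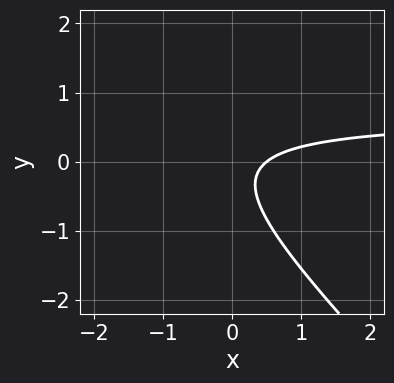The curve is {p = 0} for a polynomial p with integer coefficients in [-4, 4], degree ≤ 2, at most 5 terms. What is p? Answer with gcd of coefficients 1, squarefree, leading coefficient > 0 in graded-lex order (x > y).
3*x*y + 3*y^2 - 2*x + y + 1

Degree: a generic line meets the curve in up to 2 points, so deg p = 2.
Checking where it meets the axes: the curve avoids every integer y-axis point in the box.
Solving for integer coefficients yields p as stated.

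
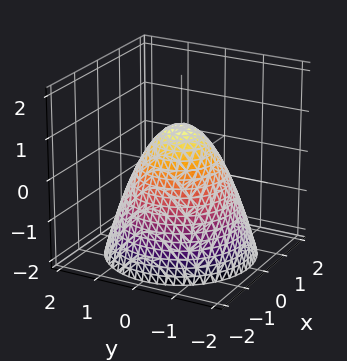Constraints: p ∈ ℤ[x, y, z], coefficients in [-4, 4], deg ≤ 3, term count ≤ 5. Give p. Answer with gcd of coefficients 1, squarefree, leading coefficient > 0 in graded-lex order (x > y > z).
(a) deg p = 2. No degree-1 surface has this shape.
(b) Symmetries: the z-axis is an axis of rotation, so x and y enter only as x² + y².
(c) Observable constraints: it meets the z-axis at z = 1 (among the integer gridlines); a circular section at z = -2 has radius between 1 and 2.
(d) These observations pin down the coefficients. Check: (0, 1, 0) on the y-axis lies on the surface, and p(0, 1, 0) = 0. ✓

x^2 + y^2 + z - 1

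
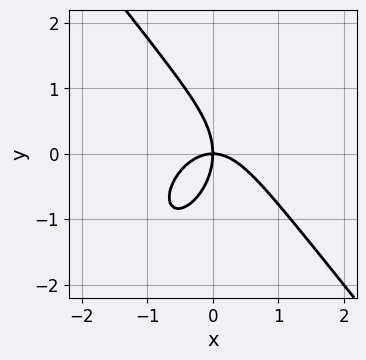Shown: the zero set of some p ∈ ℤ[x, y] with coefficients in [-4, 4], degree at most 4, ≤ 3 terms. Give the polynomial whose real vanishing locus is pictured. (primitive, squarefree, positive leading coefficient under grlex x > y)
(a) Degree: no degree-2 curve has this shape, so deg p = 3.
(b) Reading off the gridlines: one y-axis crossing is at y = 0; it crosses the x-axis at the gridline x = 0.
(c) Putting this together gives p.

2*x^3 + y^3 + 2*x*y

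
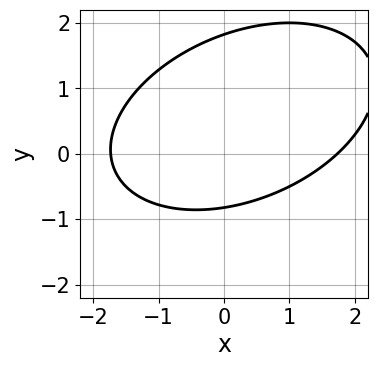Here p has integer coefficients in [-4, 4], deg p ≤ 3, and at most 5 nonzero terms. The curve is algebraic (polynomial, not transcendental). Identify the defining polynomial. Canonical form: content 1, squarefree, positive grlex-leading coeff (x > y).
x^2 - x*y + 2*y^2 - 2*y - 3

The degree is 2 — a generic line meets the curve in up to 2 points.
The integer polynomial consistent with all of this is the stated p.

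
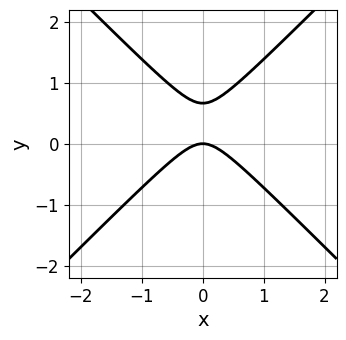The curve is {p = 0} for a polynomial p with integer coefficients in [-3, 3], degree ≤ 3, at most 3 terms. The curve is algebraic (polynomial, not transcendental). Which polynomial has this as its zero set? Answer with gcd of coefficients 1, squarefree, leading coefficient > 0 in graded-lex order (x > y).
3*x^2 - 3*y^2 + 2*y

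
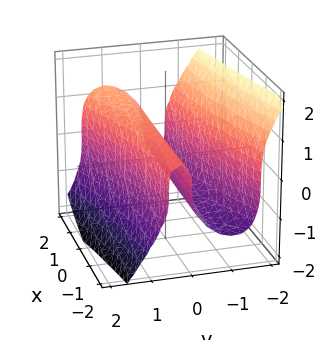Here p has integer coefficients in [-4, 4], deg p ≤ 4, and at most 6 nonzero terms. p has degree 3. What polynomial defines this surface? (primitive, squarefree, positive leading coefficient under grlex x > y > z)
(a) The degree is 3 — the shape is more complex than any degree-2 surface.
(b) Observable constraints: every point of the x-axis in the box is on the surface; one z-axis crossing is at z = 0; among the integer gridlines, it crosses the y-axis at y ∈ {-1, 0, 1}.
(c) Fitting integer coefficients to these (and the overall shape) gives p.

x*y^2 - 2*y^3 - z^3 + 2*y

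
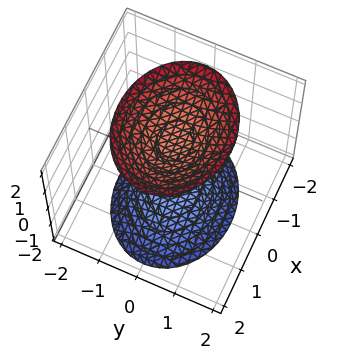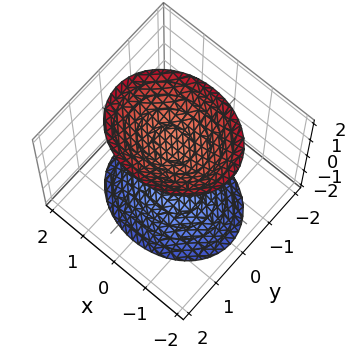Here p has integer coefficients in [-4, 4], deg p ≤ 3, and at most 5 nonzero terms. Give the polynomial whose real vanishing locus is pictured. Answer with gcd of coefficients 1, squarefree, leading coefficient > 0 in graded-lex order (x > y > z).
2*x^2 + 3*y^2 - 2*z^2 + 3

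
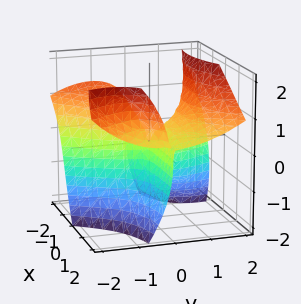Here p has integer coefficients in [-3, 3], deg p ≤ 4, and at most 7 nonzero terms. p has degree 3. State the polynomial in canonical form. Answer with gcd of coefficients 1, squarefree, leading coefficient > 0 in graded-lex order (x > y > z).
x^2*y + 3*x*y*z - y^3 + z^3 - 3*x*y

1. Degree: the shape is more complex than any degree-2 surface, so deg p = 3.
2. Against the integer gridlines: it crosses the z-axis at the gridline z = 0; the visible x-axis segment lies entirely on the surface; it crosses the y-axis at the gridline y = 0.
3. Together with the visible shape, these determine p as stated.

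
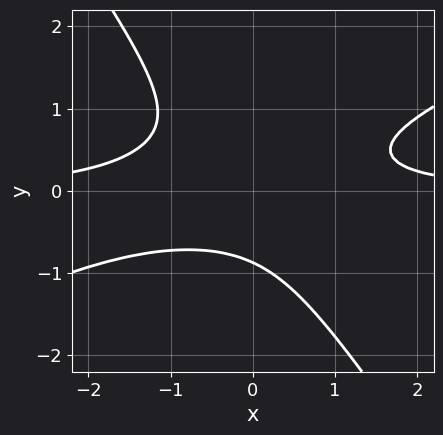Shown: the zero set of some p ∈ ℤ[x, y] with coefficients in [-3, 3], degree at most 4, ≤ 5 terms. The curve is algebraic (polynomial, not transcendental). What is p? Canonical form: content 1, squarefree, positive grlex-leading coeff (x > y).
2*x^2*y - 3*x*y^2 - 3*y^3 + x*y - 2

First, the degree is 3 — a generic line meets the curve in up to 3 points.
Then, observable constraints: it misses every integer gridline on the x-axis.
Finally, together with the visible shape, these determine p as stated.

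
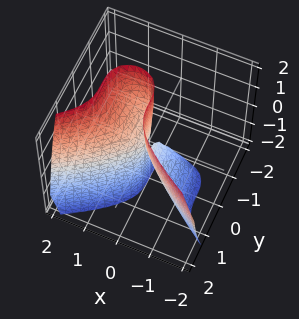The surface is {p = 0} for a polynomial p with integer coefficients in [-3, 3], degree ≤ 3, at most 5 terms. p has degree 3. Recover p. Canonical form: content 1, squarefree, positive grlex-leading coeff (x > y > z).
The degree is 3 — a generic line meets the surface in up to 3 points.
Observable constraints: one y-axis crossing is at y = 0; every point of the z-axis in the box is on the surface; one x-axis crossing is at x = 0.
Assembling these constraints gives the stated polynomial.

2*y^3 - 3*x^2 + 2*x*z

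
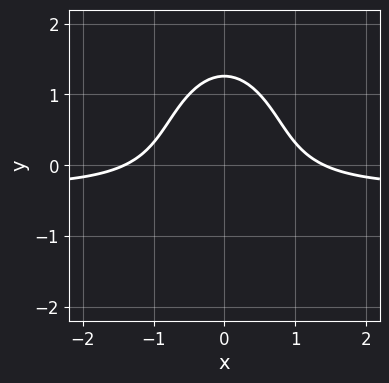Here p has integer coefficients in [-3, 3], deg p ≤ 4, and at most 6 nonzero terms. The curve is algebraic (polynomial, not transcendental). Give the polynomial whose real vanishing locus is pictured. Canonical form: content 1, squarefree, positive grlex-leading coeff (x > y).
3*x^2*y + y^3 + x^2 - 2

1. The degree is 3 — no degree-2 curve has this shape.
2. Symmetries: the x ↦ −x reflection is a symmetry, so x appears only in even powers.
3. Matching integer coefficients to the picture gives p.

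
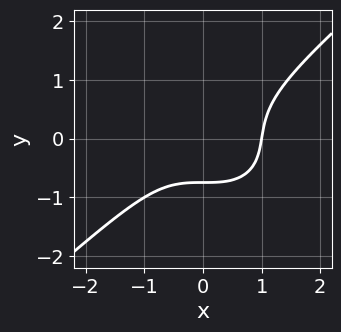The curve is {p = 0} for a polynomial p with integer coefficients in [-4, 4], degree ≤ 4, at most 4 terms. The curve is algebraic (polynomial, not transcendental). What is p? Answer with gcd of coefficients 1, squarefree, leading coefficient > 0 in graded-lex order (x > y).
First, degree: the shape is more complex than any degree-2 curve, so deg p = 3.
Then, observable constraints: it crosses the x-axis at the gridline x = 1.
Finally, assembling these constraints gives the stated polynomial.

2*x^3 - 3*y^3 - y - 2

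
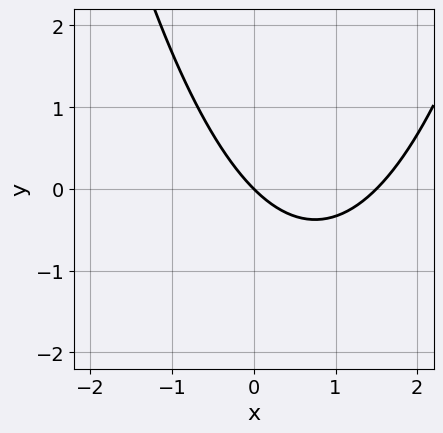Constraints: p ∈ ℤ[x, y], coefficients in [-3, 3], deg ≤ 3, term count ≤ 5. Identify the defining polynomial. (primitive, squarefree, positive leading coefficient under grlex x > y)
First, degree: the shape is more complex than any degree-1 curve, so deg p = 2.
Next, against the integer gridlines: one y-axis crossing is at y = 0; it meets the x-axis at x = 0 (among the integer gridlines).
Finally, solving for integer coefficients yields p as stated.

2*x^2 - 3*x - 3*y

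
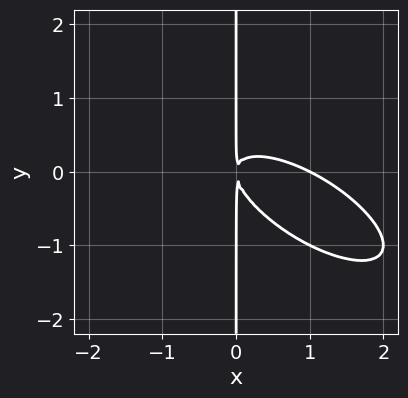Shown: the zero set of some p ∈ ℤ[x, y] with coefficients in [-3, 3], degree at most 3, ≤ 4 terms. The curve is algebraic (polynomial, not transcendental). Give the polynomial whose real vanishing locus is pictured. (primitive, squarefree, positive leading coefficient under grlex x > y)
x^3 + 2*x^2*y + 2*x*y^2 - x^2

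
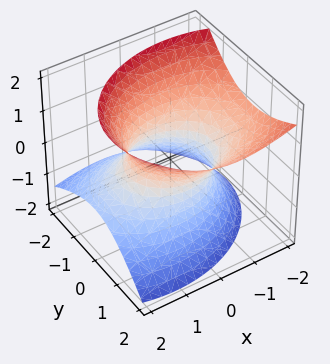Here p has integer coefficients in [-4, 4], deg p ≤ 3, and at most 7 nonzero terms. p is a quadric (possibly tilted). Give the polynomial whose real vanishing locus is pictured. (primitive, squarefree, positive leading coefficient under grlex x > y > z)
(a) deg p = 2. No degree-1 surface has this shape.
(b) Against the integer gridlines: no z-intercept at any integer in the box; the y-axis gridline crossings are at y ∈ {-1, 1}.
(c) Matching integer coefficients to the picture gives p.

2*x^2 + 2*x*z + 3*y^2 - 2*y*z - 3*z^2 - 3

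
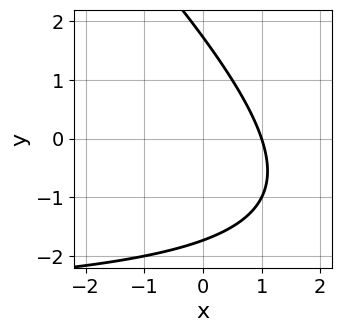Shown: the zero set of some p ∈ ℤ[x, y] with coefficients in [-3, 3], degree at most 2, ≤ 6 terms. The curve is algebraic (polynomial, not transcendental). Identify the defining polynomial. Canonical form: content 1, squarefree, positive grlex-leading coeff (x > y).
x*y + y^2 + 3*x - 3

First, deg p = 2. The shape is more complex than any degree-1 curve.
Then, against the integer gridlines: one x-axis crossing is at x = 1.
Finally, putting this together gives p.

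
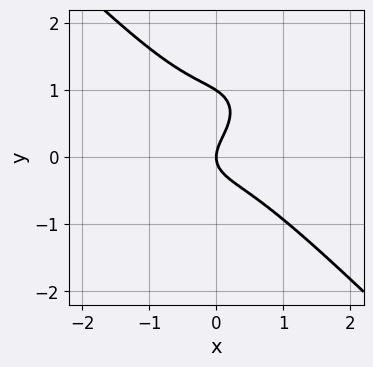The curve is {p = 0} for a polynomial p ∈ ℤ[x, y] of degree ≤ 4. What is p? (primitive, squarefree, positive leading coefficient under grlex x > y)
(a) The degree is 3 — no degree-2 curve has this shape.
(b) Against the integer gridlines: it meets the x-axis at x = 0 (among the integer gridlines); among the integer gridlines, it crosses the y-axis at y ∈ {0, 1}.
(c) Assembling these constraints gives the stated polynomial.

3*x^3 + 3*y^3 - 3*y^2 + 2*x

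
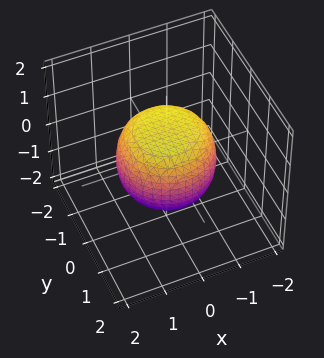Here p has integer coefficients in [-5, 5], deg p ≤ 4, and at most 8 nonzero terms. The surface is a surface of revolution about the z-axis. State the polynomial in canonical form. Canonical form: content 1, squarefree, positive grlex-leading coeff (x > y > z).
First, the degree is 4 — the shape is more complex than any degree-3 surface.
Next, symmetry: the surface is invariant under rotation about z: p = q(x² + y², z).
Next, checking where it meets the axes: a circular section at z = 0 has radius between 1 and 2; the z-axis gridline crossings are at z ∈ {-1, 1}.
Finally, matching integer coefficients to the picture gives p.

2*x^4 + 4*x^2*y^2 + 2*y^4 - x^2 - y^2 + 3*z^2 - 3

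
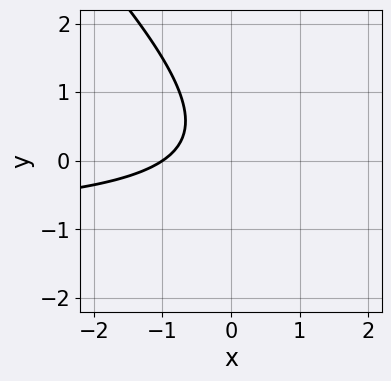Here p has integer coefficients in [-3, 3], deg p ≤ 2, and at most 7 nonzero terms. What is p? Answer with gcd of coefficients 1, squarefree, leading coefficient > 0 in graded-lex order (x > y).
2*x*y + 2*y^2 + 2*x - y + 2

First, deg p = 2. A generic line meets the curve in up to 2 points.
Then, checking where it meets the axes: the curve avoids every integer y-axis point in the box; one x-axis crossing is at x = -1.
Finally, assembling these constraints gives the stated polynomial.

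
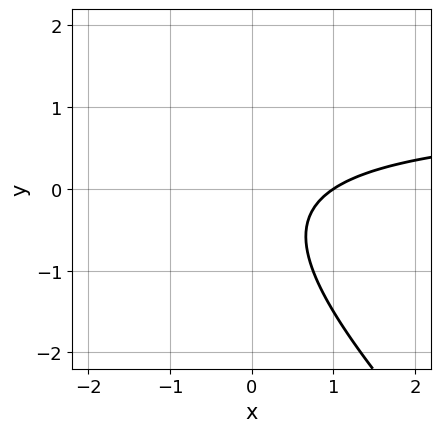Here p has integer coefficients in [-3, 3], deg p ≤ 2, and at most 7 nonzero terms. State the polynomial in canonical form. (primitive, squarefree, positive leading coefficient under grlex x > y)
First, the degree is 2 — no degree-1 curve has this shape.
Next, against the integer gridlines: it meets the x-axis at x = 1 (among the integer gridlines); no y-intercept at any integer in the box.
Finally, fitting integer coefficients to these (and the overall shape) gives p.

2*x*y + 2*y^2 - 2*x + y + 2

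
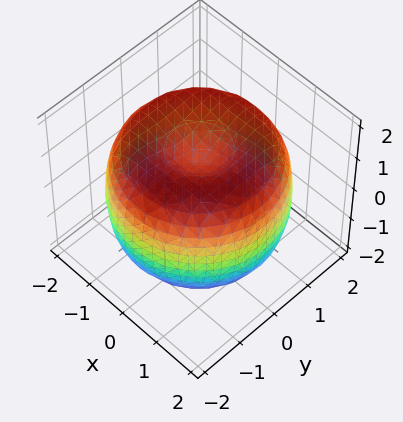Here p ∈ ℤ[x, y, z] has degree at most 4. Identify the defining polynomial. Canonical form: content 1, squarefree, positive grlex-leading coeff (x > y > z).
x^4 + 2*x^2*y^2 + y^4 - 3*x^2 - 3*y^2 + 2*z^2 - 2

(a) The degree is 4 — a generic line meets the surface in up to 4 points.
(b) Symmetries: rotational symmetry about the z-axis ⇒ p depends on x, y only through x² + y².
(c) Observable constraints: among the integer gridlines, it crosses the z-axis at z ∈ {-1, 1}; a circular section at z = 0 has radius between 1 and 2.
(d) Assembling these constraints gives the stated polynomial.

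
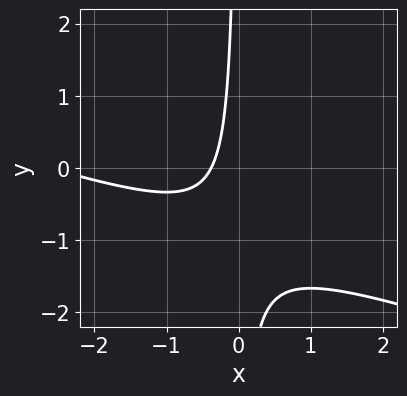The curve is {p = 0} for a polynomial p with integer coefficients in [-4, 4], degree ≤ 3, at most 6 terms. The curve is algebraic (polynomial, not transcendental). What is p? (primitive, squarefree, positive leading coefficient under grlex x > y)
x^2 + 3*x*y + 3*x + 1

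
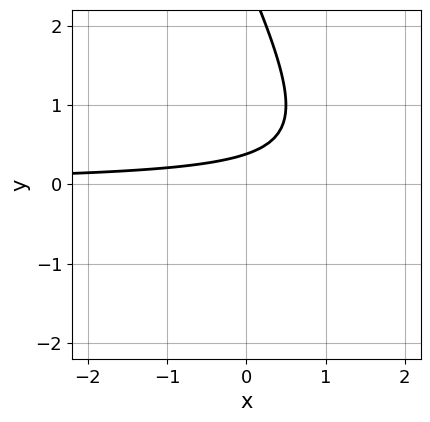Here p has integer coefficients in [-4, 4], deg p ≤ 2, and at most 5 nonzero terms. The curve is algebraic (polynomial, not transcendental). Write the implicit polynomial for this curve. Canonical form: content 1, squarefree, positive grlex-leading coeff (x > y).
2*x*y + y^2 - 3*y + 1

1. Degree: no degree-1 curve has this shape, so deg p = 2.
2. Reading off the gridlines: the curve avoids every integer x-axis point in the box.
3. Together with the visible shape, these determine p as stated.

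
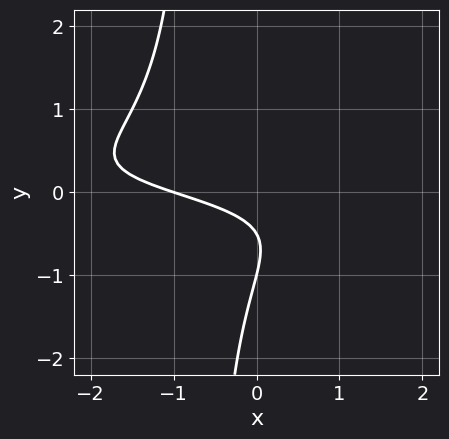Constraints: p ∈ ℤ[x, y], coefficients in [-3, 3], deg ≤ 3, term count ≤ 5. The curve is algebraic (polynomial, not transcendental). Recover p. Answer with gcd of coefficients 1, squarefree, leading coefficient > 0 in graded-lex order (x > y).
3*x*y^2 + 2*y^2 + x + 3*y + 1

(a) The degree is 3 — a generic line meets the curve in up to 3 points.
(b) From the visible intercepts: one x-axis crossing is at x = -1; it crosses the y-axis at the gridline y = -1.
(c) Putting this together gives p.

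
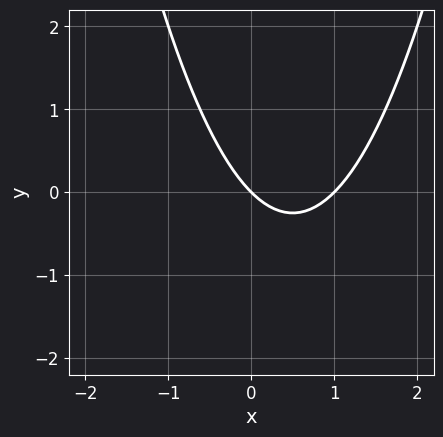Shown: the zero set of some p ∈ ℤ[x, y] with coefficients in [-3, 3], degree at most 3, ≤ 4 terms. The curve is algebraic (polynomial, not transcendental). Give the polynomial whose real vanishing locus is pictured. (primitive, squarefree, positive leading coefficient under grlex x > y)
x^2 - x - y

(a) Degree: a generic line meets the curve in up to 2 points, so deg p = 2.
(b) From the visible intercepts: the x-axis gridline crossings are at x ∈ {0, 1}; it meets the y-axis at y = 0 (among the integer gridlines).
(c) Solving for integer coefficients yields p as stated.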